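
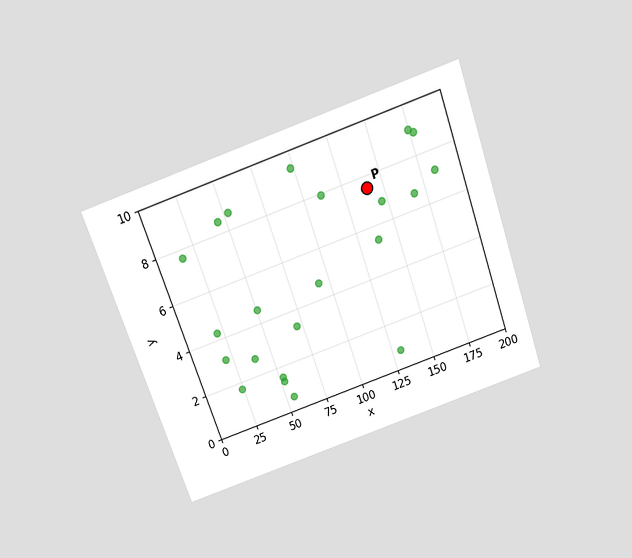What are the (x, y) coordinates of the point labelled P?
The chart is tilted about 19° counter-clockwise and viewed slightly from above. Following the gridlines from P to each axis, P sits at (140, 7.5).

(140, 7.5)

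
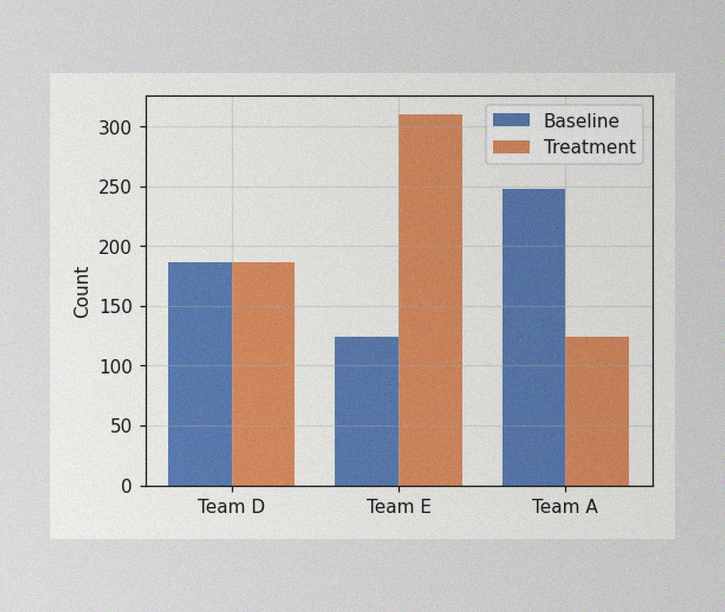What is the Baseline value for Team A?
The image has some photo noise and uneven lighting. The Baseline bar at Team A reaches 248 on the y-axis.

248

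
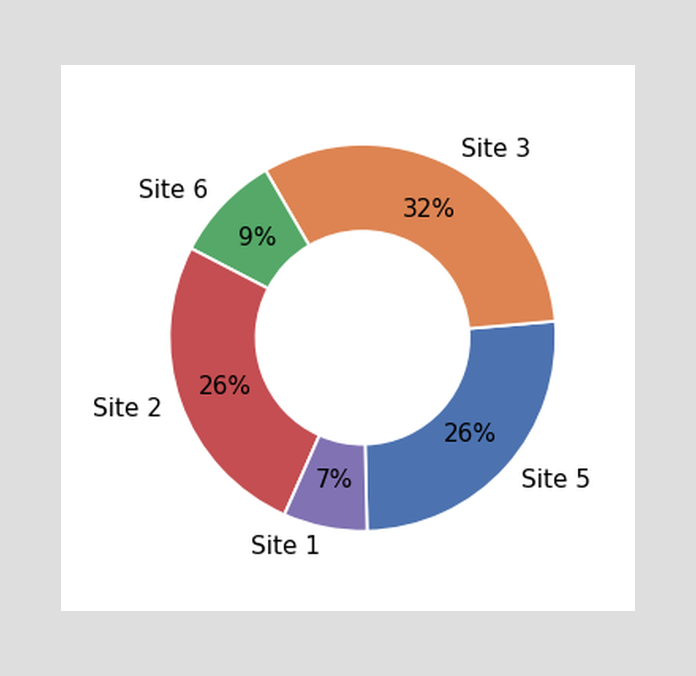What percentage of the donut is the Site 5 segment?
26%

The Site 5 segment takes up 26% of the ring.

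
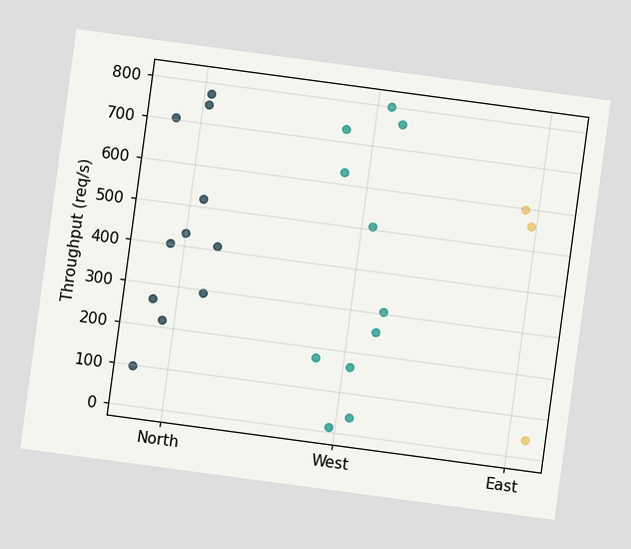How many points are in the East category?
The chart is tilted about 8° clockwise. Counting the markers in the East column gives 3.

3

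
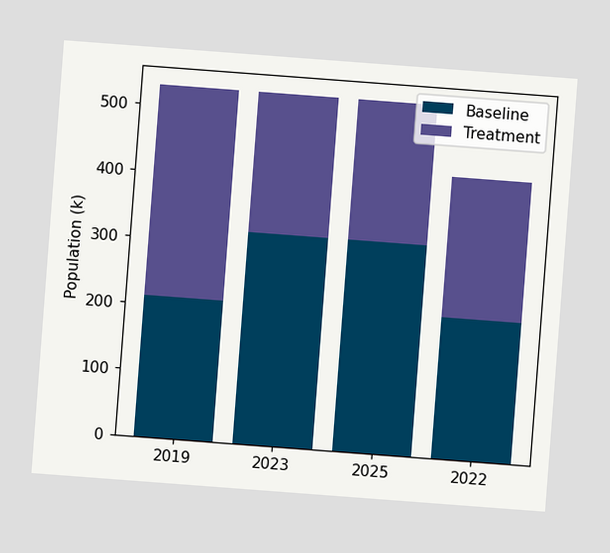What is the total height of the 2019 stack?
530k

The chart is tilted about 4° clockwise. The 2019 stack's top reaches 530k on the y-axis.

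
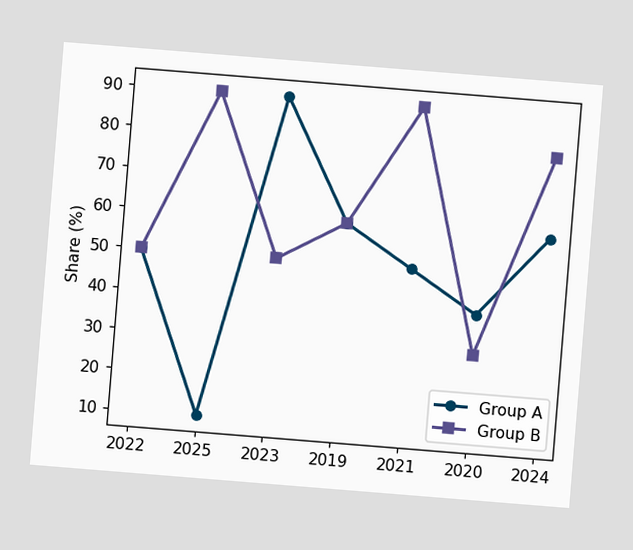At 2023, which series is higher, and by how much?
Group A, by 40%

The chart is tilted about 5° clockwise. At 2023, Group A sits above the other line by 40%.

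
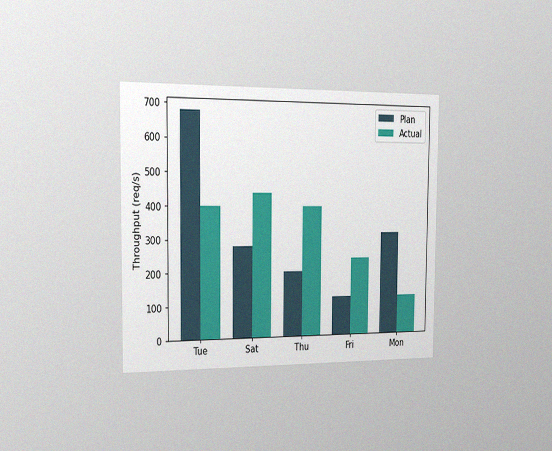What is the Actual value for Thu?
The chart is viewed slightly from the left, with some photo noise. The Actual bar at Thu reaches 400req/s on the y-axis.

400req/s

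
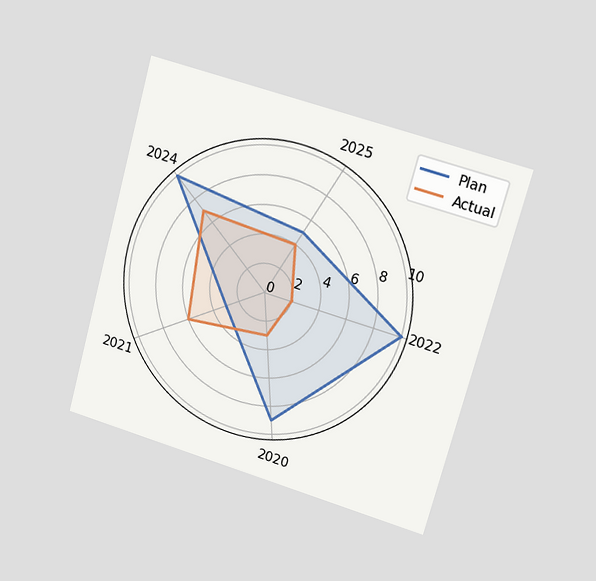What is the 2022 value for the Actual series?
The chart is tilted about 15° clockwise and viewed slightly from the right. On the 2022 axis, Actual reaches 2.

2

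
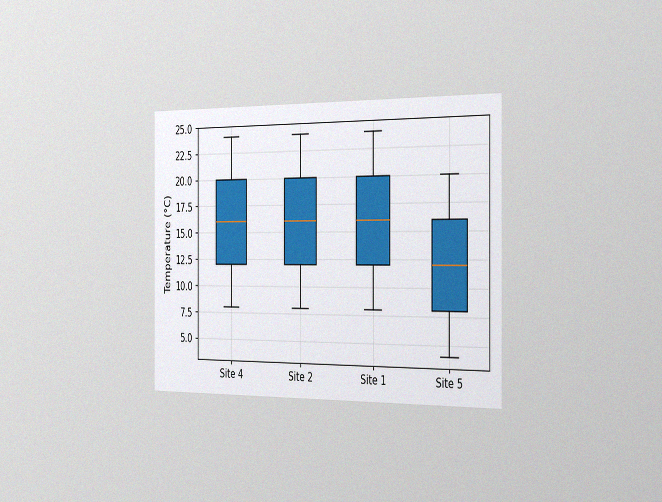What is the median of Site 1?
16°C

The chart is viewed slightly from the right, with some photo noise. The median line in the Site 1 box sits at 16°C.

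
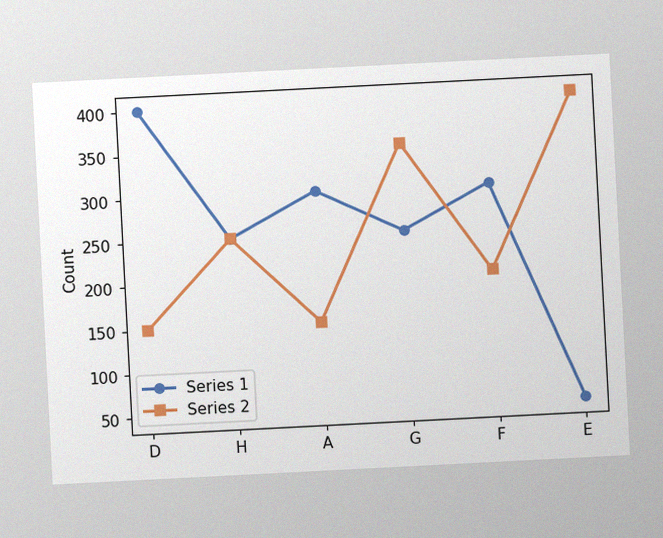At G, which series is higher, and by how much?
Series 2, by 100

The chart is tilted about 3° counter-clockwise, with some photo noise. At G, Series 2 sits above the other line by 100.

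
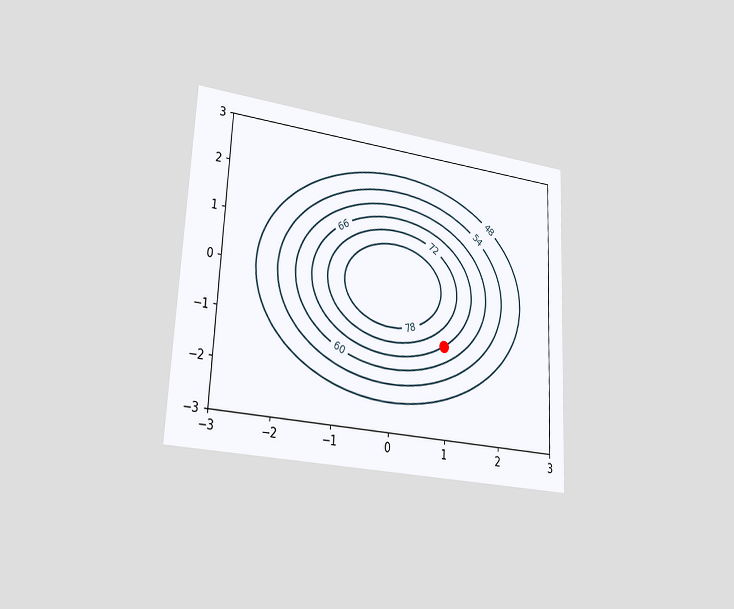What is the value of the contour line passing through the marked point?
The chart is tilted about 3° clockwise and viewed slightly from the left. The marked point sits on the contour labelled 66.

66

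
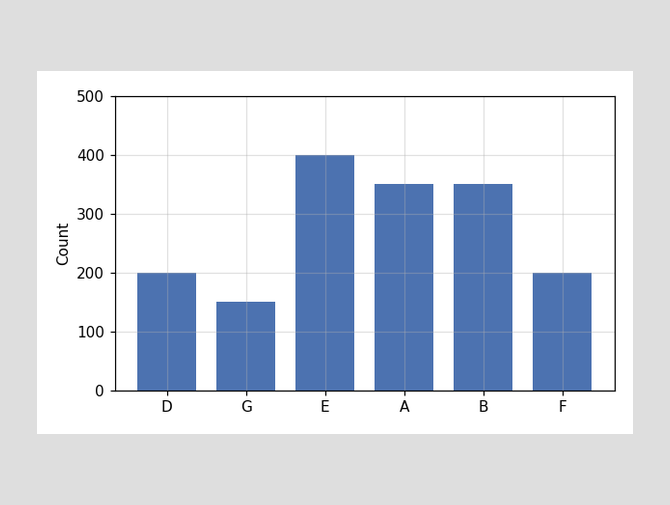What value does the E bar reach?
400

Reading along the chart's y-axis, the E bar reaches 400.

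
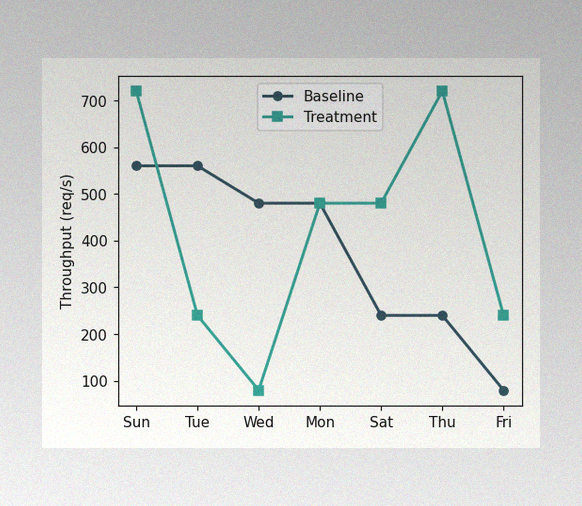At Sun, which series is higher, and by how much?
Treatment, by 160req/s

The image has some photo noise and uneven lighting. At Sun, Treatment sits above the other line by 160req/s.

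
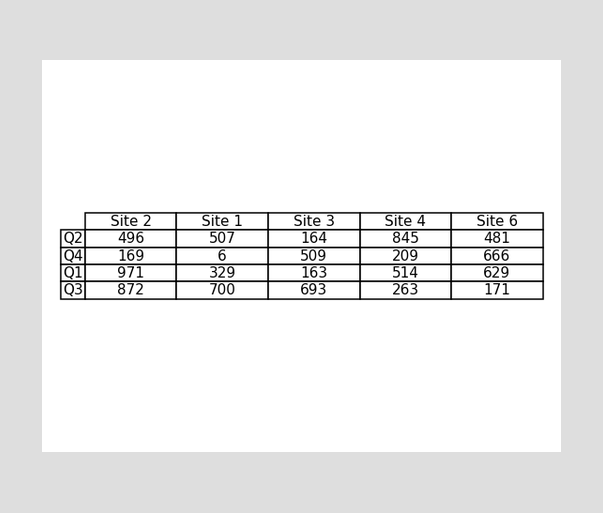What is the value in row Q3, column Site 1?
The (Q3, Site 1) cell reads 700.

700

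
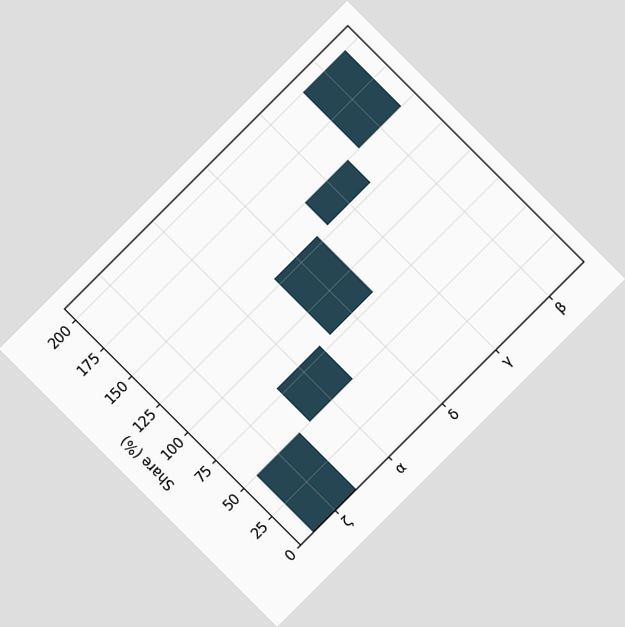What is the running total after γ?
The chart is tilted about 45° counter-clockwise. After γ the running total reaches 150%.

150%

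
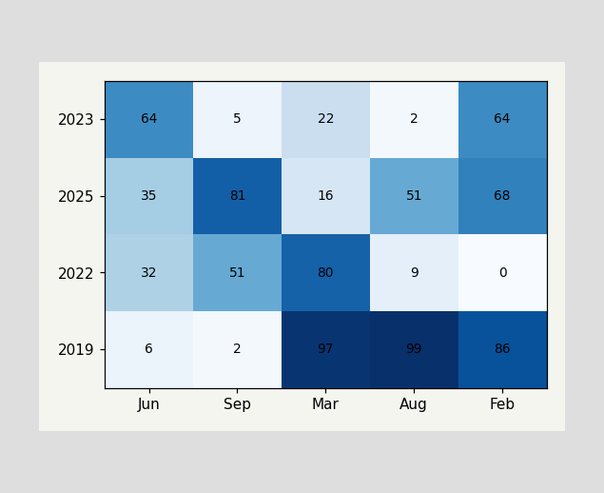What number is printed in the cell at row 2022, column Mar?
80

The (2022, Mar) cell reads 80.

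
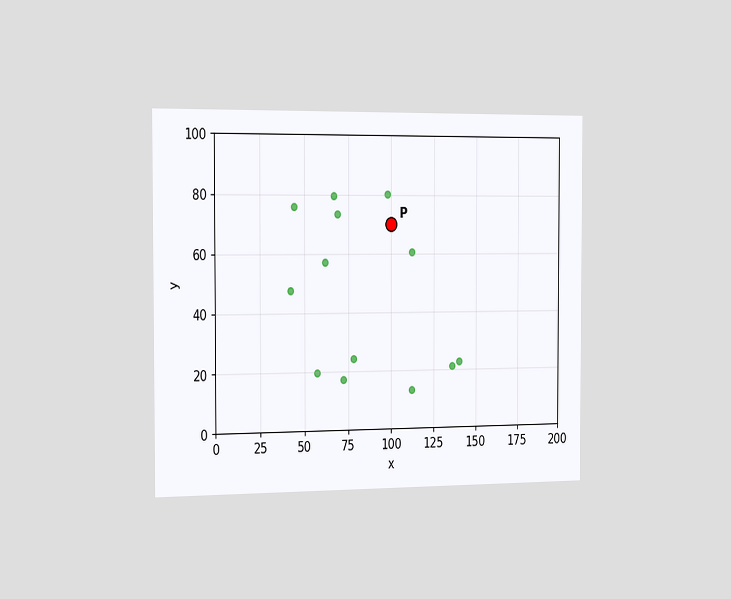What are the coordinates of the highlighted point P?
(100, 70)

The chart is viewed slightly from the left. Following the gridlines from P to each axis, P sits at (100, 70).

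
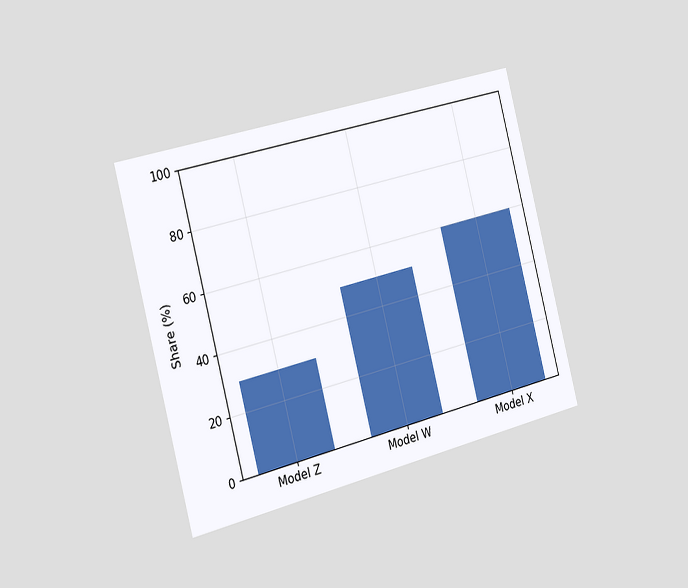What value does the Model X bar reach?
The chart is tilted about 14° counter-clockwise and viewed slightly from the left. Reading along the chart's y-axis, the Model X bar reaches 60%.

60%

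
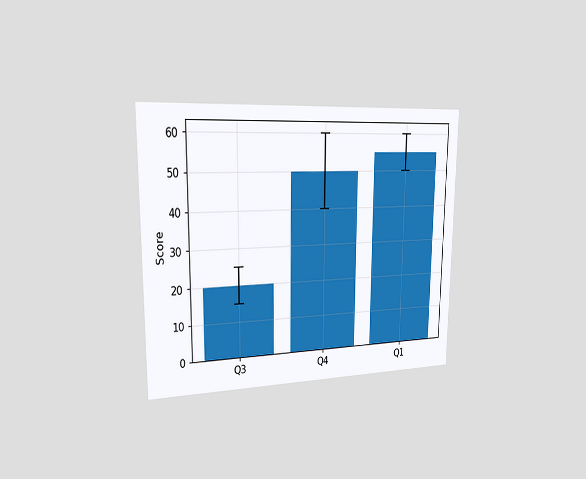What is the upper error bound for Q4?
The chart is viewed slightly from the left. The Q4 bar's upper whisker reaches 60.

60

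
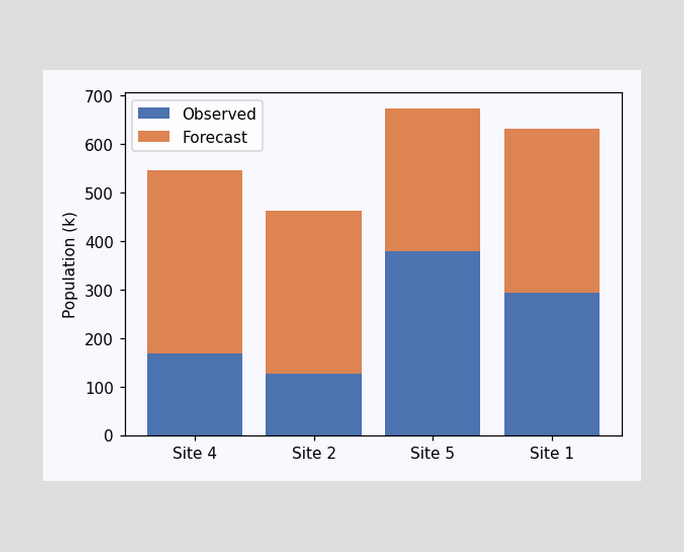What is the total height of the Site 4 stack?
The Site 4 stack's top reaches 546k on the y-axis.

546k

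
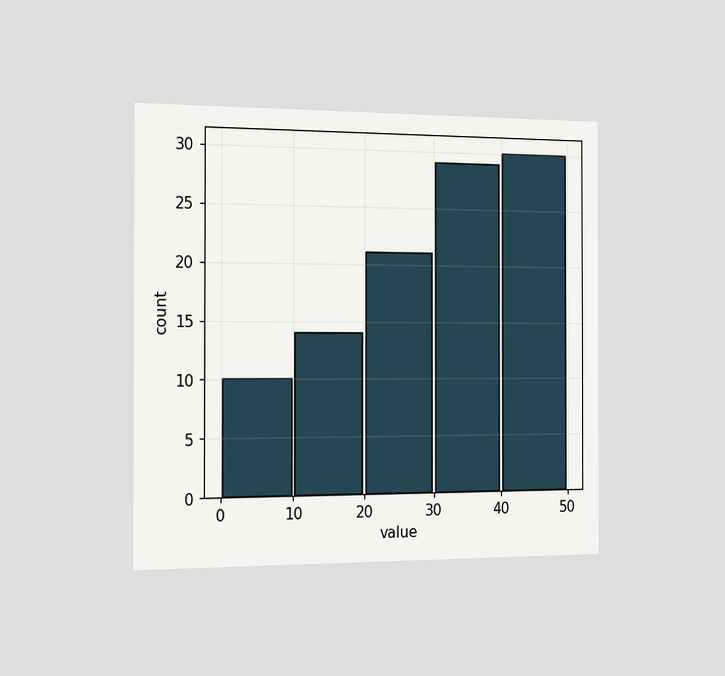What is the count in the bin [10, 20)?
The chart is viewed slightly from the left. The [10, 20) bin has height 14.

14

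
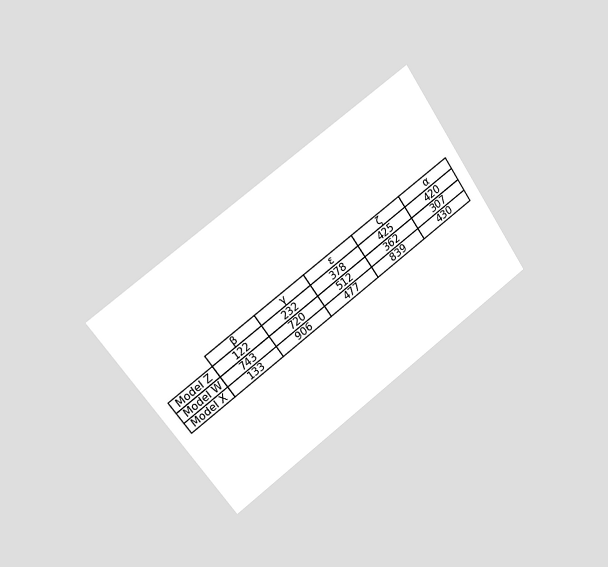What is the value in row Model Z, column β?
122

The chart is tilted about 36° counter-clockwise and viewed slightly from the left. The (Model Z, β) cell reads 122.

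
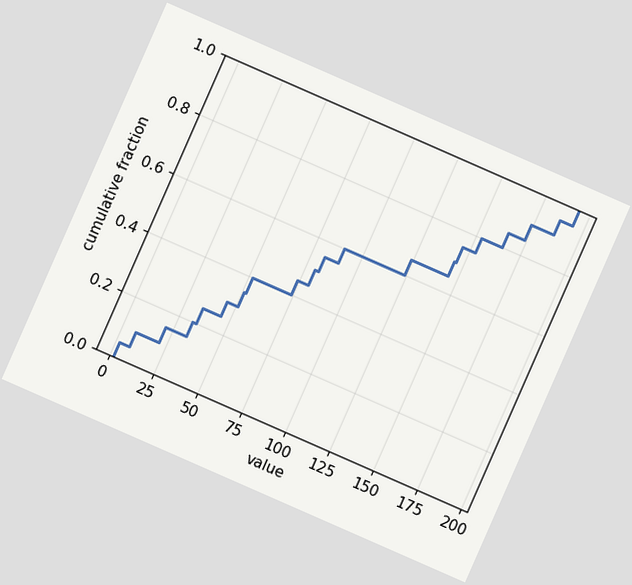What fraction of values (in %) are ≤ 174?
90%

The chart is tilted about 24° clockwise. At x=174 the ECDF step is at 90%.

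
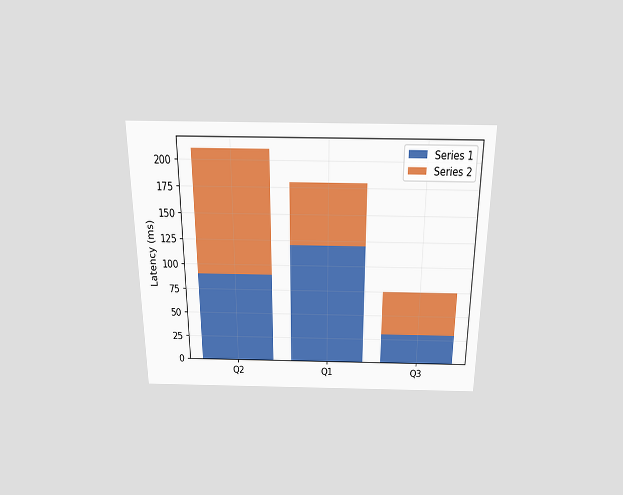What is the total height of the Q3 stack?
The chart is viewed slightly from above. The Q3 stack's top reaches 75ms on the y-axis.

75ms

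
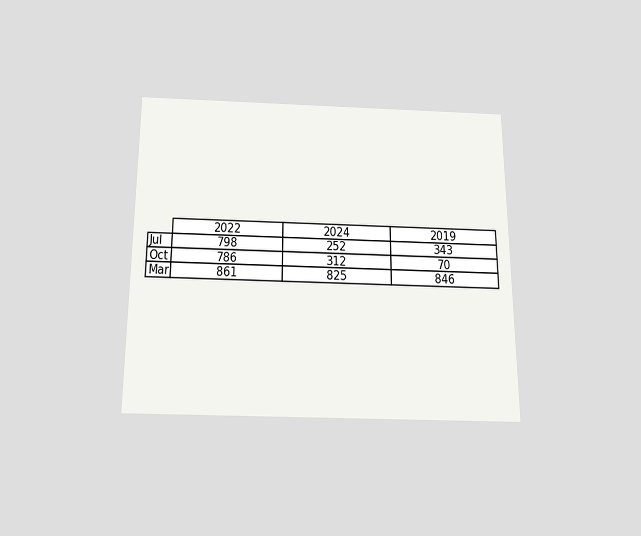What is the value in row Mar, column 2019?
The chart is viewed slightly from below. The (Mar, 2019) cell reads 846.

846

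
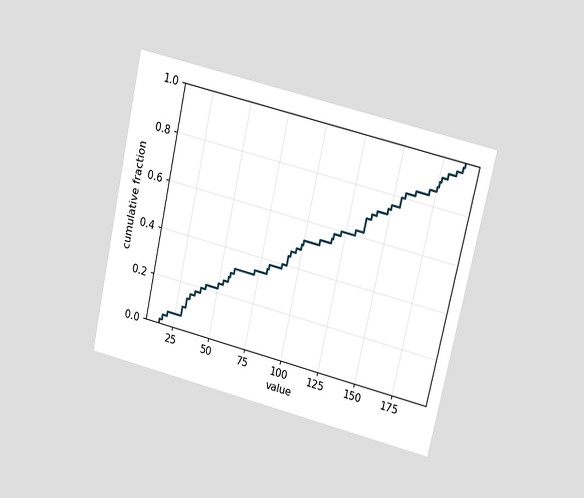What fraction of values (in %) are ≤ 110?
The chart is tilted about 13° clockwise and viewed at a slight angle. At x=110 the ECDF step is at 54%.

54%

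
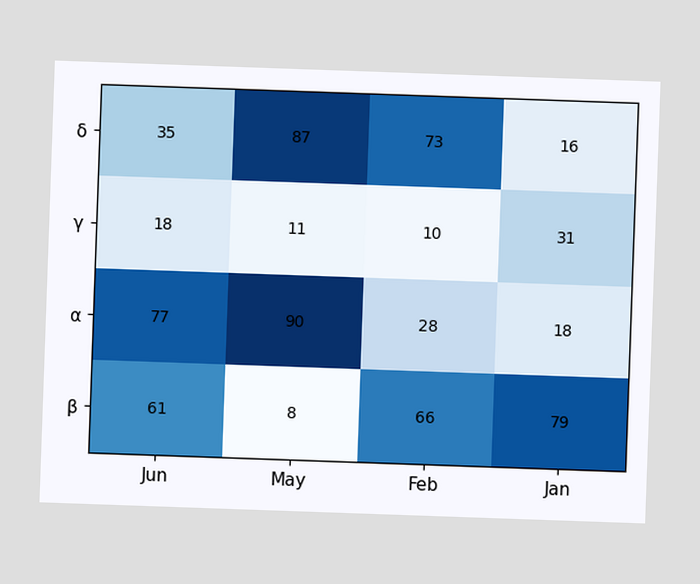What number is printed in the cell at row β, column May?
The chart is tilted about 2° clockwise. The (β, May) cell reads 8.

8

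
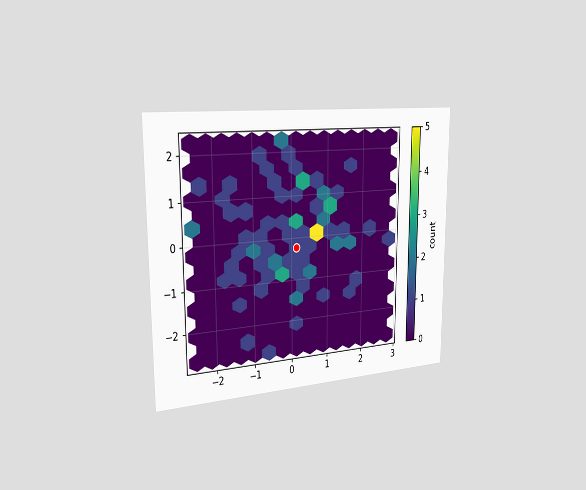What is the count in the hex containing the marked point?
The chart is viewed slightly from the left. The marked hex reads 1 on the colorbar.

1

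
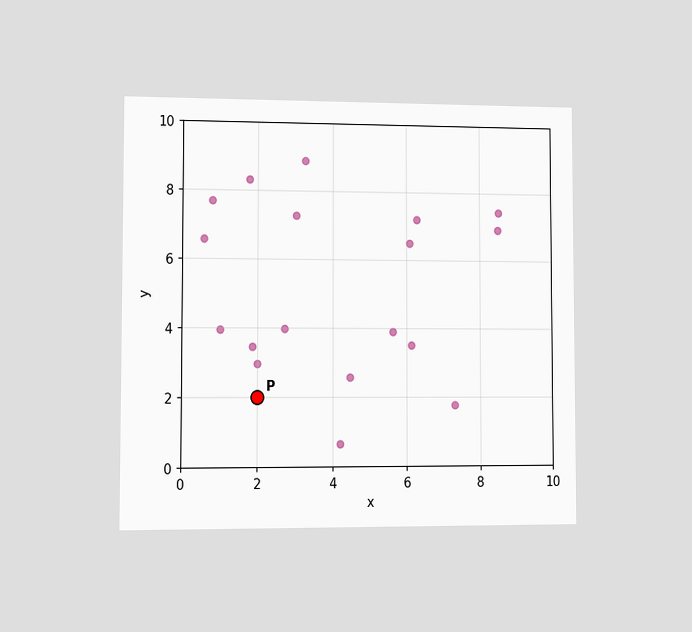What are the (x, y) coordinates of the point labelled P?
The chart is viewed slightly from the left. Following the gridlines from P to each axis, P sits at (2, 2).

(2, 2)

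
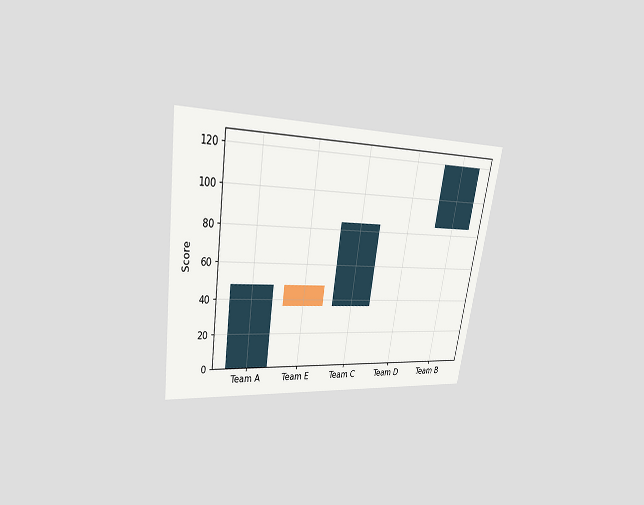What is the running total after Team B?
120

The chart is tilted about 9° clockwise and viewed at a slight angle. After Team B the running total reaches 120.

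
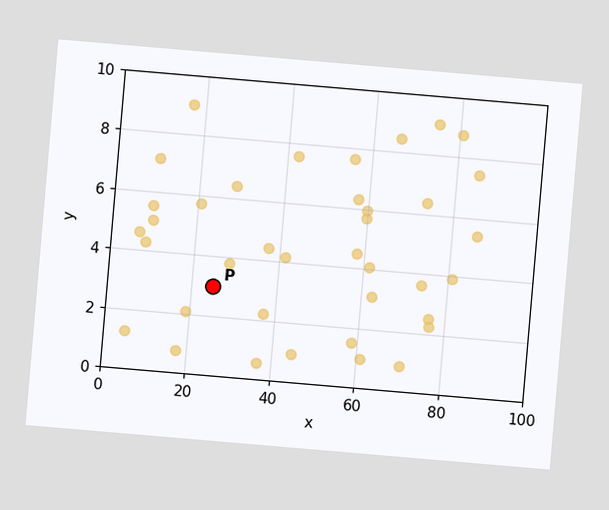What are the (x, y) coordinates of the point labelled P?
(25, 3)

The chart is tilted about 5° clockwise. Following the gridlines from P to each axis, P sits at (25, 3).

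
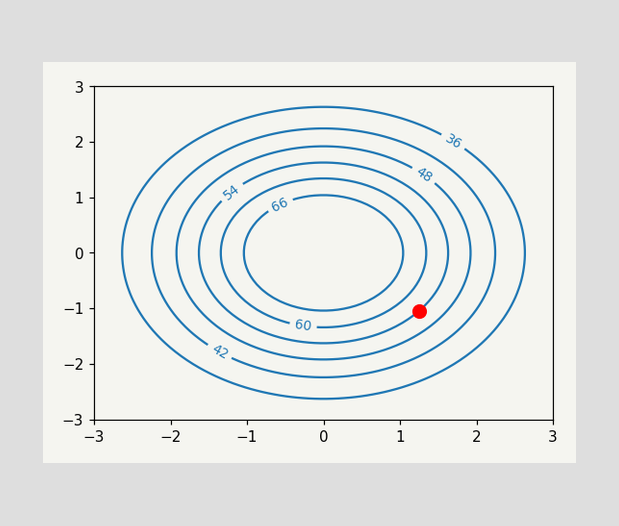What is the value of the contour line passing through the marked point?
The marked point sits on the contour labelled 54.

54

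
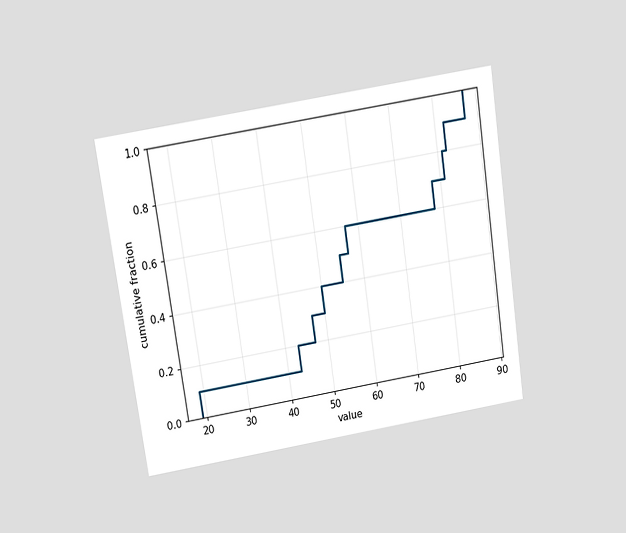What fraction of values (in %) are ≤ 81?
The chart is tilted about 8° counter-clockwise and viewed slightly from above. At x=81 the ECDF step is at 80%.

80%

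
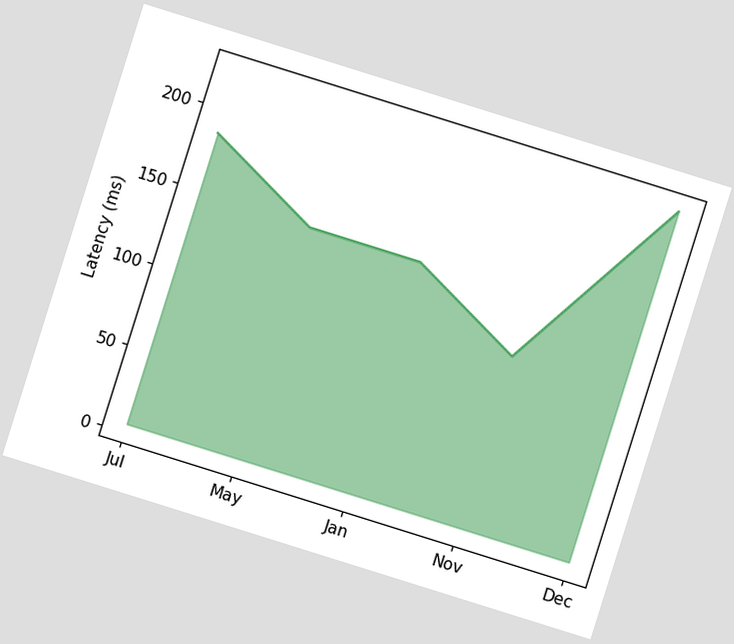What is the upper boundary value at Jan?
The chart is tilted about 17° clockwise. At Jan the upper boundary is at 148ms.

148ms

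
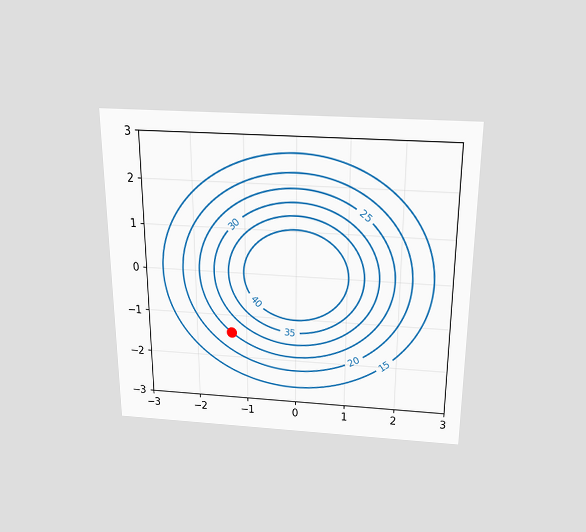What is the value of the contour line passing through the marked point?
25

The chart is viewed slightly from above. The marked point sits on the contour labelled 25.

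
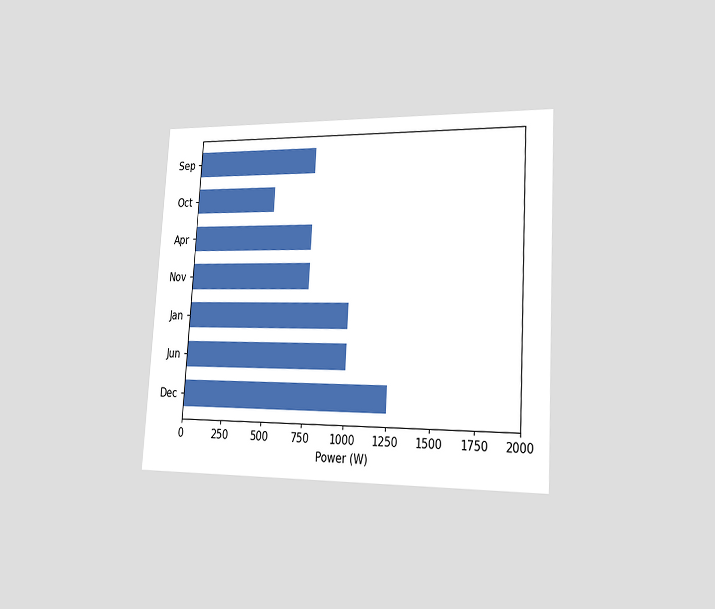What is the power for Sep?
The chart is tilted about 3° clockwise and viewed slightly from the right. Reading along the chart's x-axis, the Sep bar reaches 750W.

750W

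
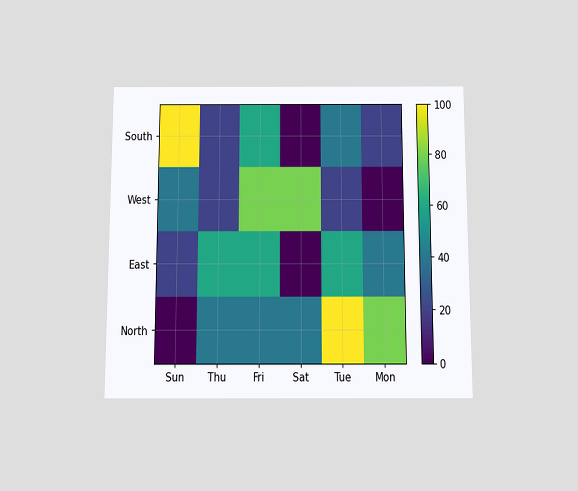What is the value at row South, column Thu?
The chart is viewed slightly from below. Matching cell (South, Thu) against the colorbar gives 20.

20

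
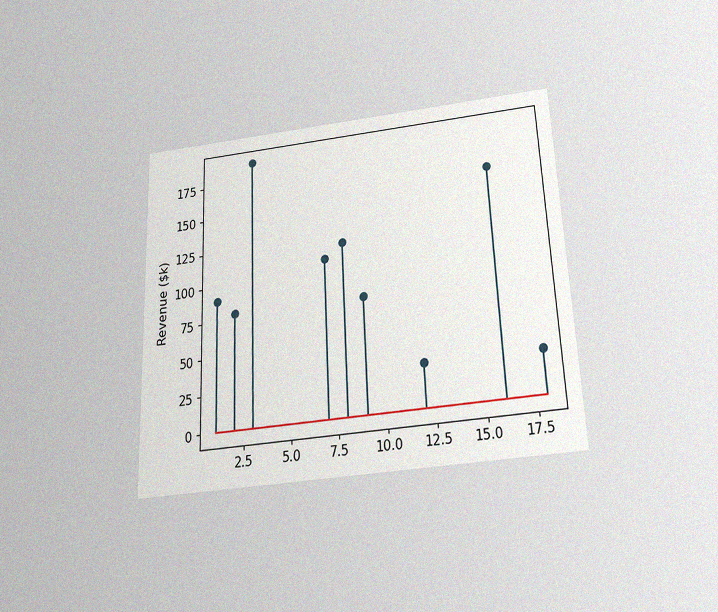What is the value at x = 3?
$190k

The chart is tilted about 2° counter-clockwise and viewed slightly from below, with some photo noise. The stem at x=3 reaches $190k.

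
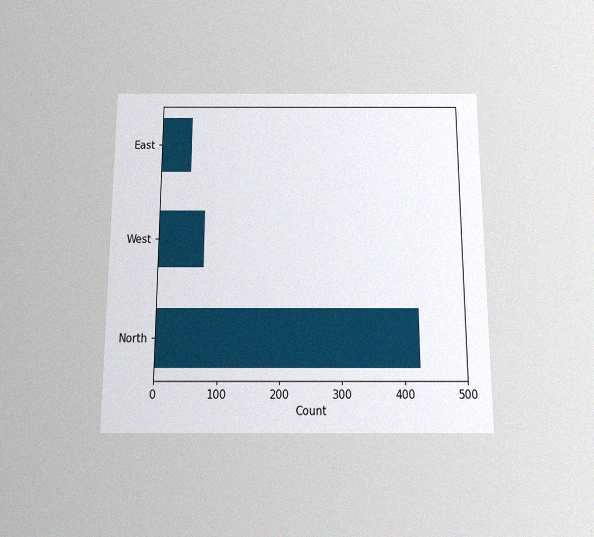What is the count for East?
The chart is viewed slightly from below, with some photo noise. Reading along the chart's x-axis, the East bar reaches 50.

50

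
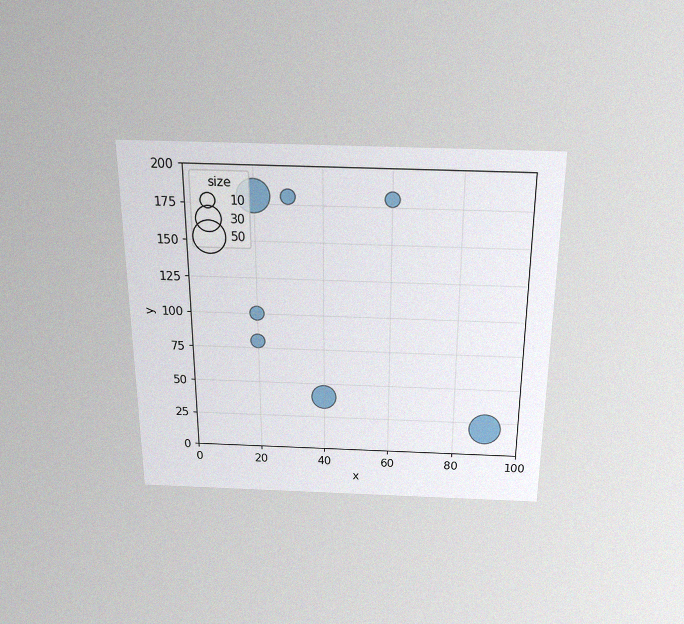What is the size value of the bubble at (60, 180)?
10

The chart is viewed slightly from above, with some photo noise. Matching the bubble at (60, 180) against the size legend gives 10.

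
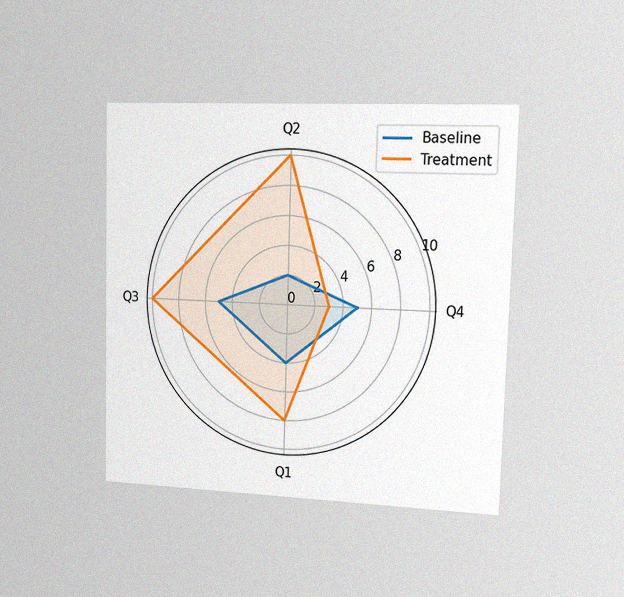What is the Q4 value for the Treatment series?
3

The chart is viewed slightly from the right, with some photo noise. On the Q4 axis, Treatment reaches 3.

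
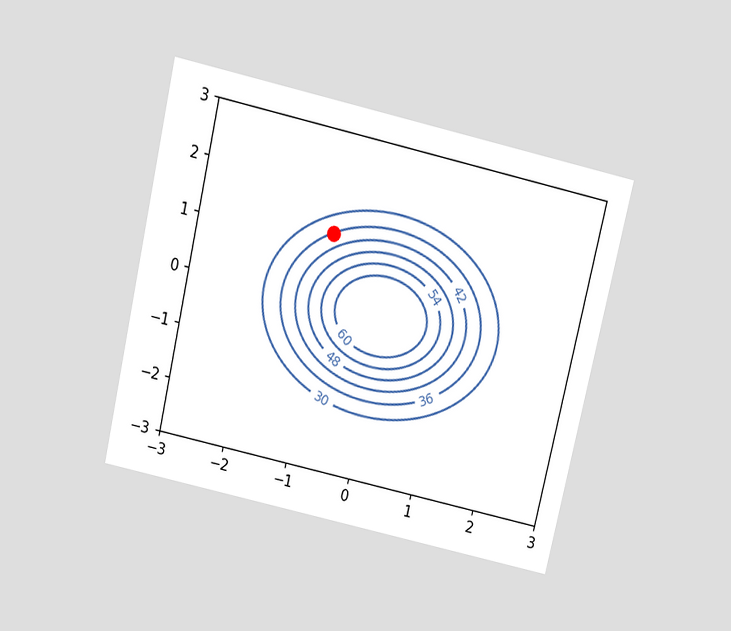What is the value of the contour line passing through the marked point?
36

The chart is tilted about 13° clockwise and viewed slightly from above. The marked point sits on the contour labelled 36.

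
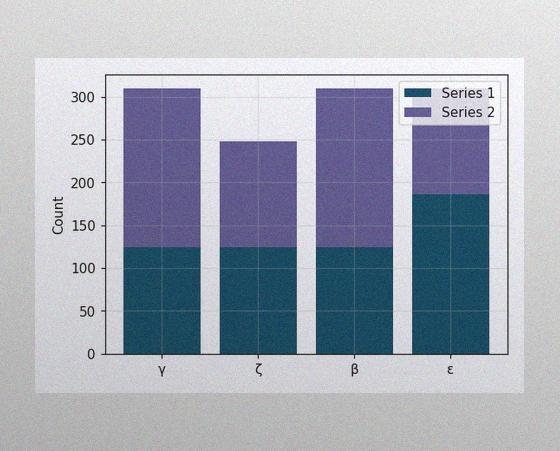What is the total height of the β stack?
The image has some photo noise and uneven lighting. The β stack's top reaches 310 on the y-axis.

310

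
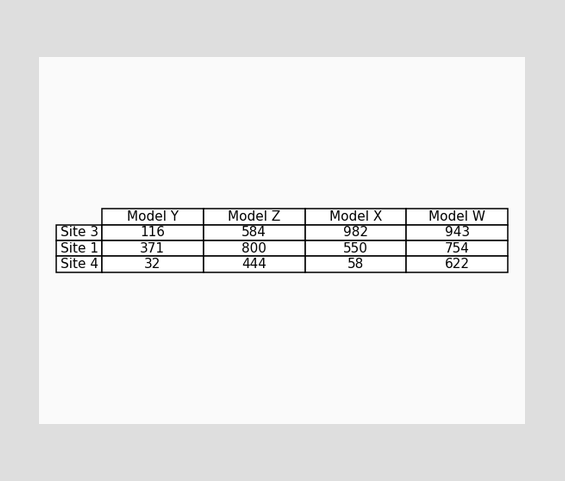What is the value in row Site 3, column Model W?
The (Site 3, Model W) cell reads 943.

943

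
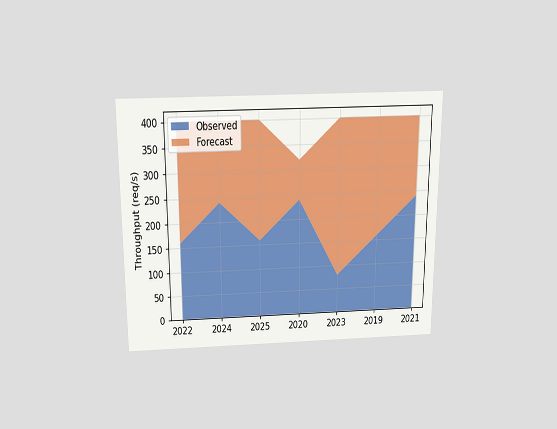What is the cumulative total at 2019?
400req/s

The chart is viewed slightly from above. The stacked total at 2019 reaches 400req/s.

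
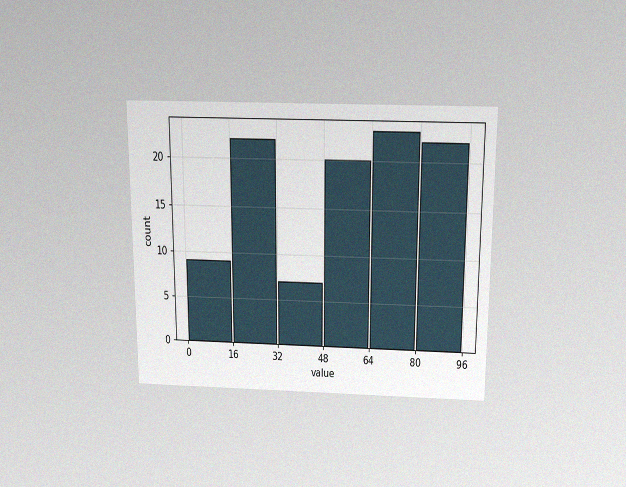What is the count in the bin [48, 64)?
The chart is viewed slightly from above, with some photo noise. The [48, 64) bin has height 20.

20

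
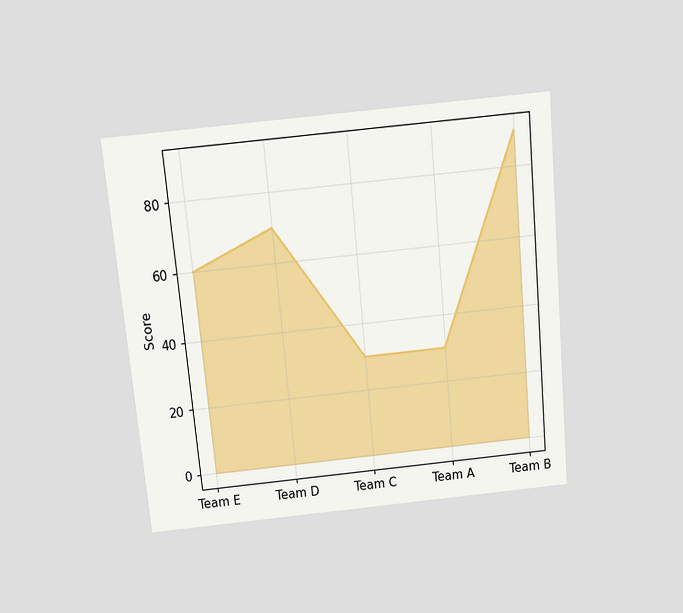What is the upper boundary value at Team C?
30

The chart is tilted about 5° counter-clockwise and viewed slightly from above. At Team C the upper boundary is at 30.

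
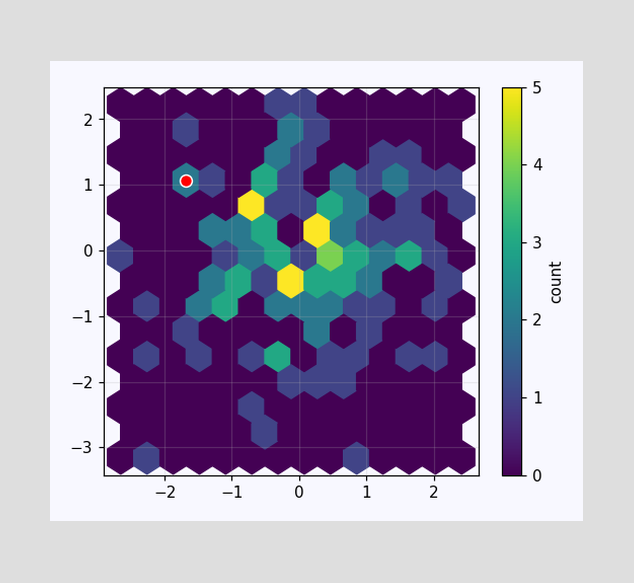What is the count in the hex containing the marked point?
2

The marked hex reads 2 on the colorbar.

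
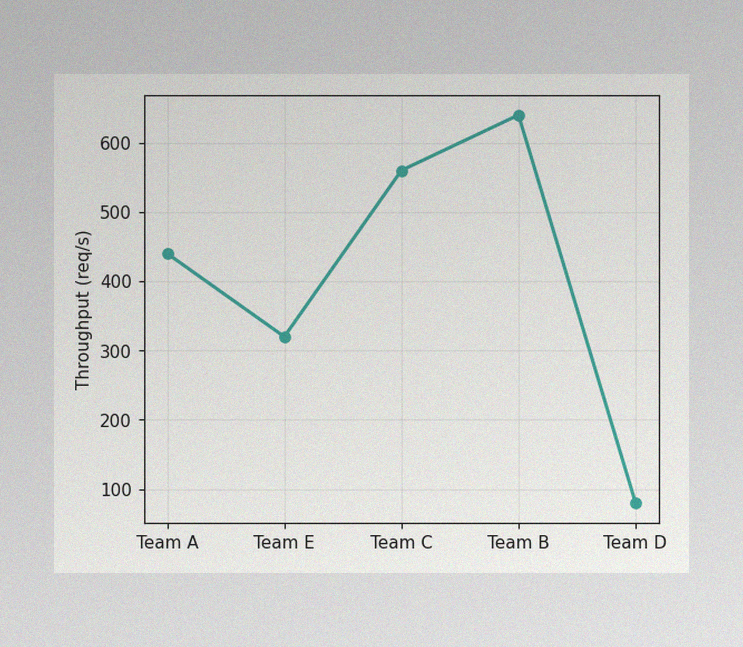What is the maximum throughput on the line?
640req/s

The image has some photo noise and uneven lighting. The highest point is at Team B, and reading across to the y-axis gives 640req/s.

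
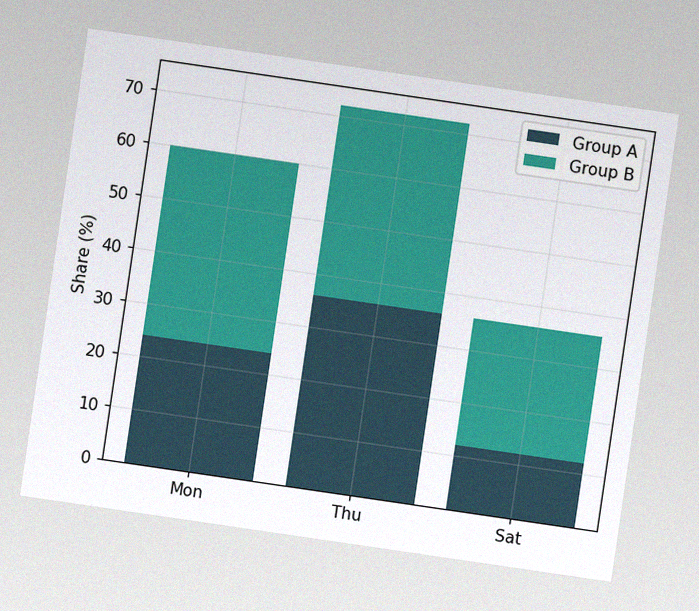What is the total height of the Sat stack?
36%

The chart is tilted about 8° clockwise, with some photo noise. The Sat stack's top reaches 36% on the y-axis.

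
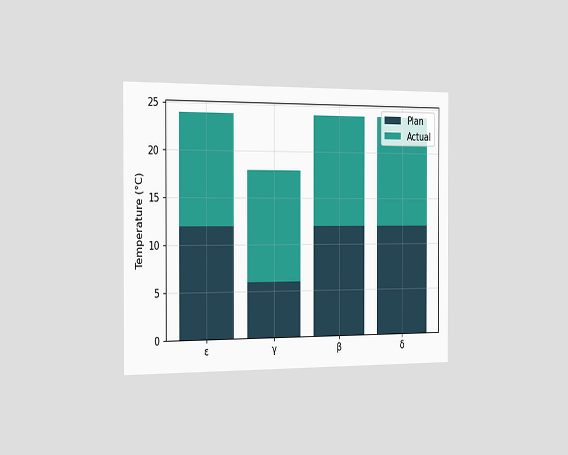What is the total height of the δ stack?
24°C

The chart is viewed slightly from the left. The δ stack's top reaches 24°C on the y-axis.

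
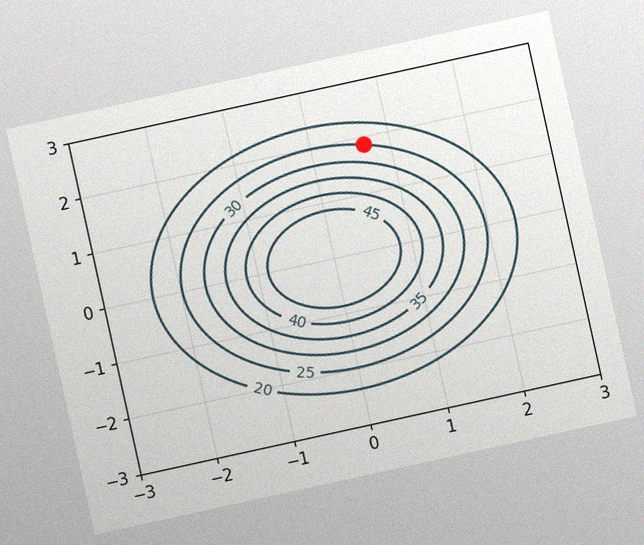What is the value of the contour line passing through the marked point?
The chart is tilted about 12° counter-clockwise, with some photo noise. The marked point sits on the contour labelled 25.

25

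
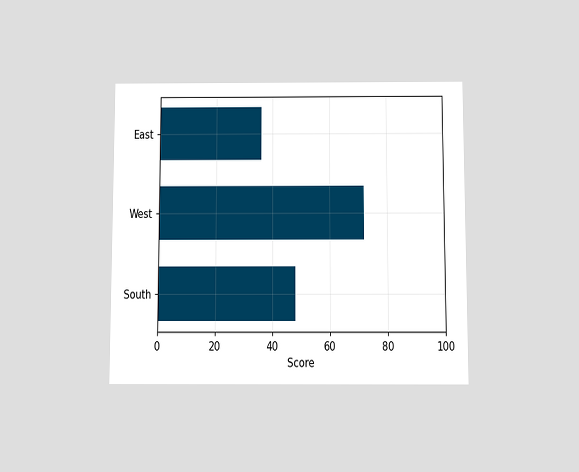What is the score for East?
The chart is viewed slightly from below. Reading along the chart's x-axis, the East bar reaches 36.

36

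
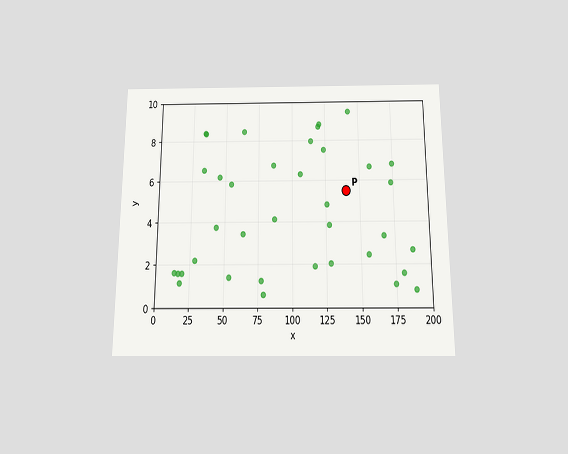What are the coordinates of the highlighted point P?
The chart is viewed slightly from below. Following the gridlines from P to each axis, P sits at (140, 5.5).

(140, 5.5)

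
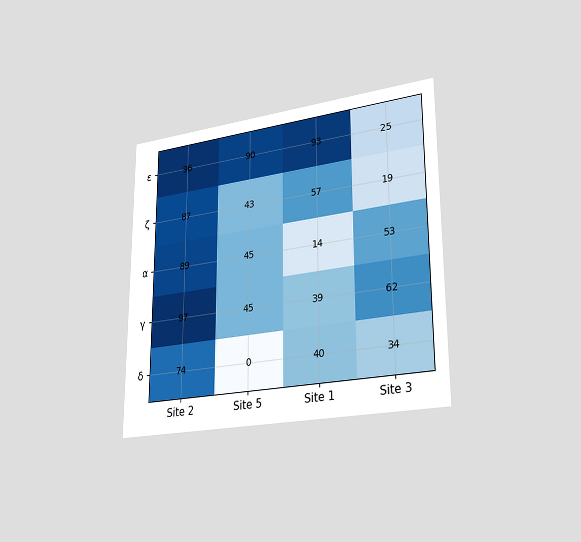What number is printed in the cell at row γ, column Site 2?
The chart is viewed slightly from the right. The (γ, Site 2) cell reads 97.

97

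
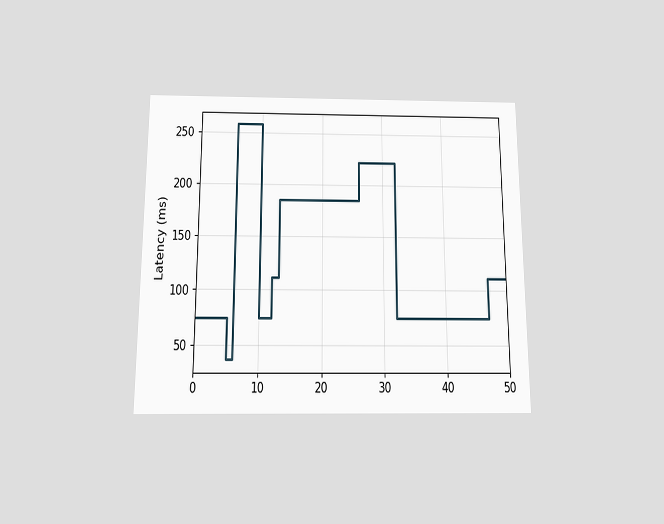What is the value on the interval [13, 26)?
185ms

The chart is viewed slightly from below. On [13, 26) the step sits at 185ms.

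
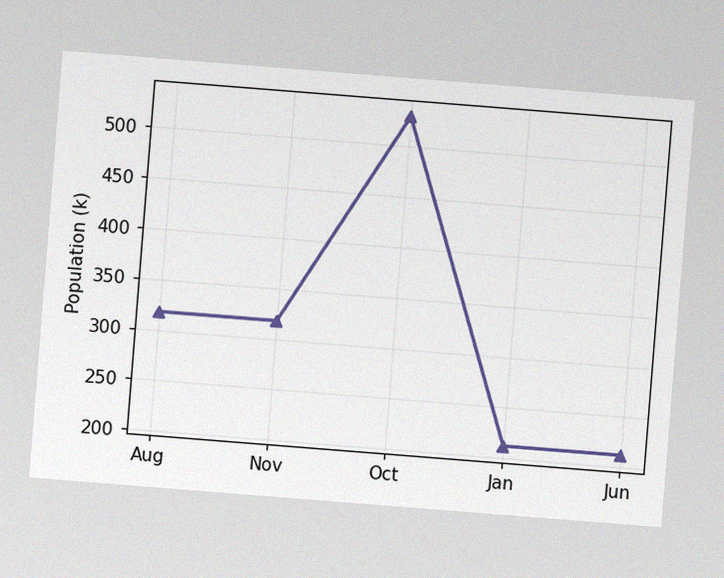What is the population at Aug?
318k

The chart is tilted about 5° clockwise, with some photo noise. At Aug, the line is at 318k.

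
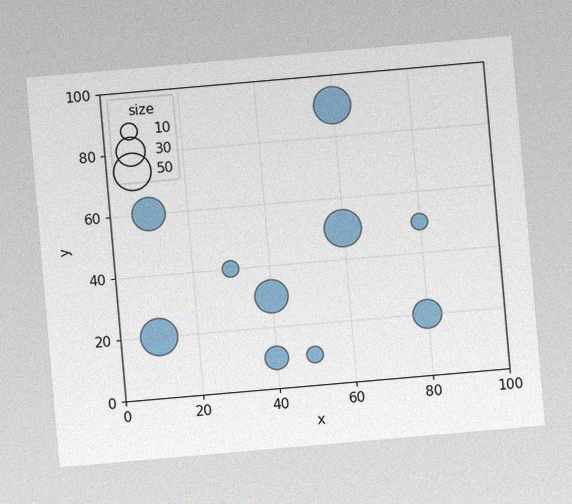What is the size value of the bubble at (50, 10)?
The chart is tilted about 5° counter-clockwise, with some photo noise. Matching the bubble at (50, 10) against the size legend gives 10.

10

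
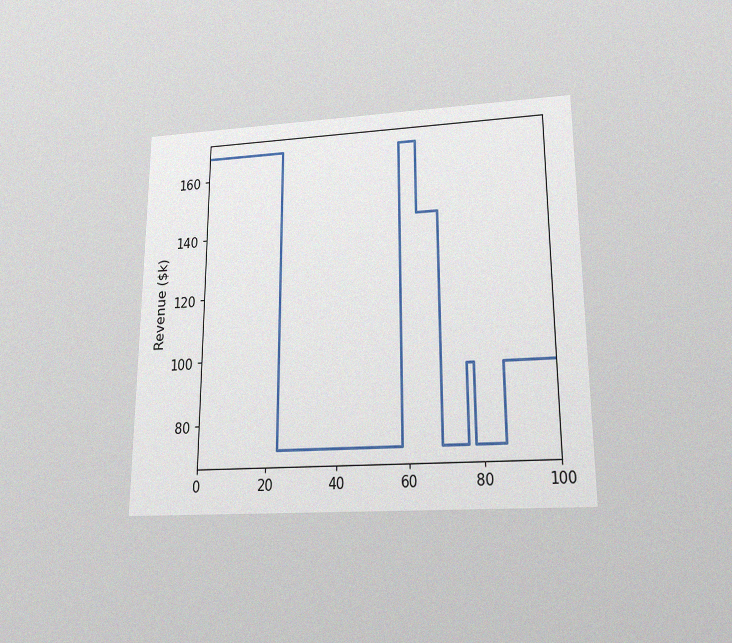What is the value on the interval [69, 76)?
$72k

The chart is viewed slightly from below, with some photo noise. On [69, 76) the step sits at $72k.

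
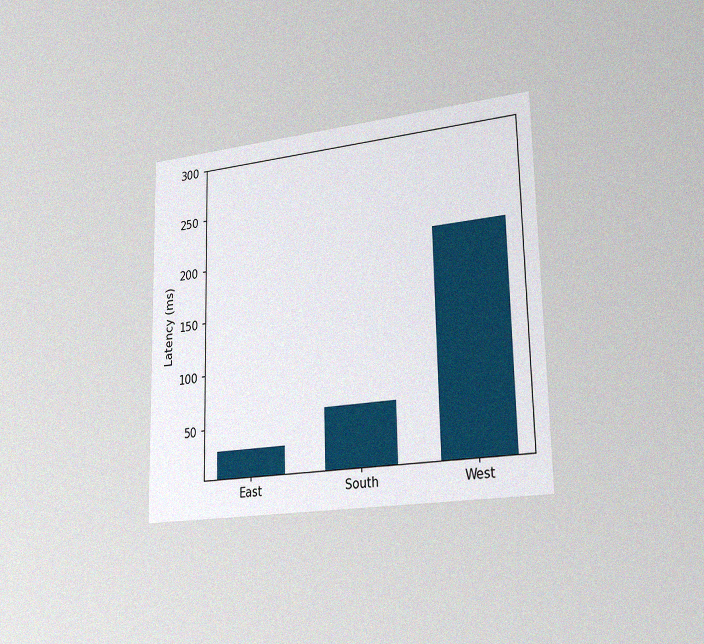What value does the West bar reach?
The chart is viewed slightly from the right, with some photo noise. Reading along the chart's y-axis, the West bar reaches 210ms.

210ms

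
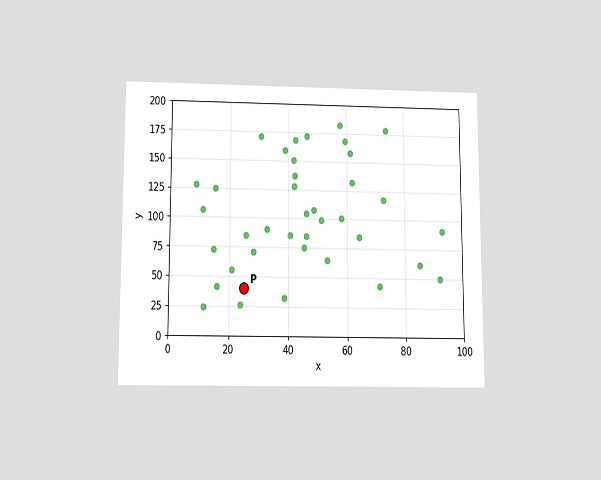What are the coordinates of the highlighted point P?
The chart is viewed slightly from below. Following the gridlines from P to each axis, P sits at (25, 40).

(25, 40)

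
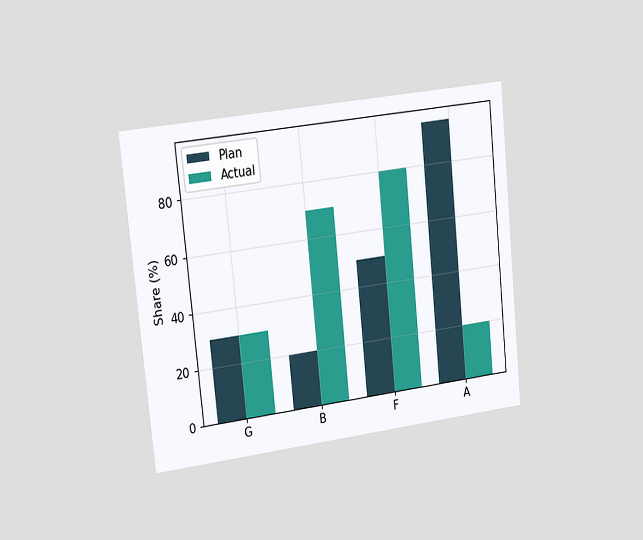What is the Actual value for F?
80%

The chart is tilted about 6° counter-clockwise and viewed slightly from the left. The Actual bar at F reaches 80% on the y-axis.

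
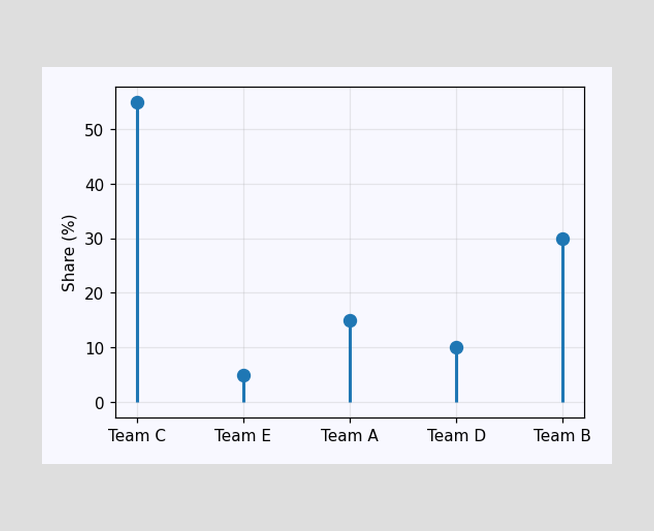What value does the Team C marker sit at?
The Team C marker sits at 55%.

55%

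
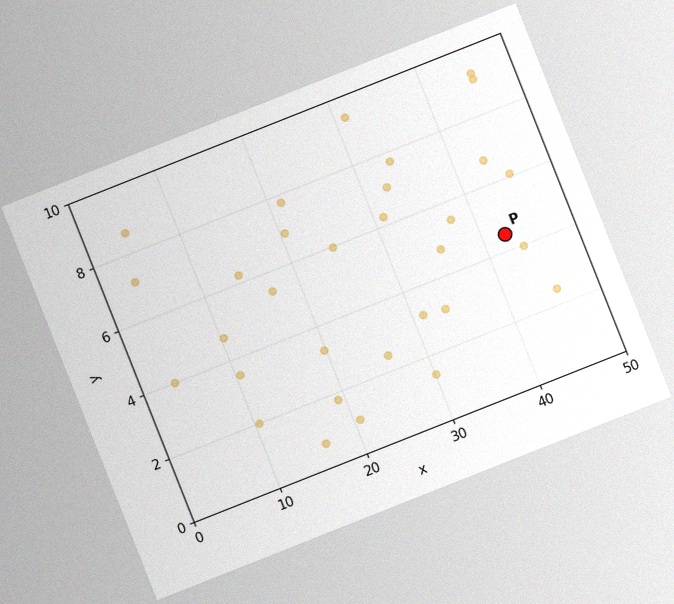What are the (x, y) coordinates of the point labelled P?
The chart is tilted about 22° counter-clockwise, with some photo noise. Following the gridlines from P to each axis, P sits at (42.5, 4.5).

(42.5, 4.5)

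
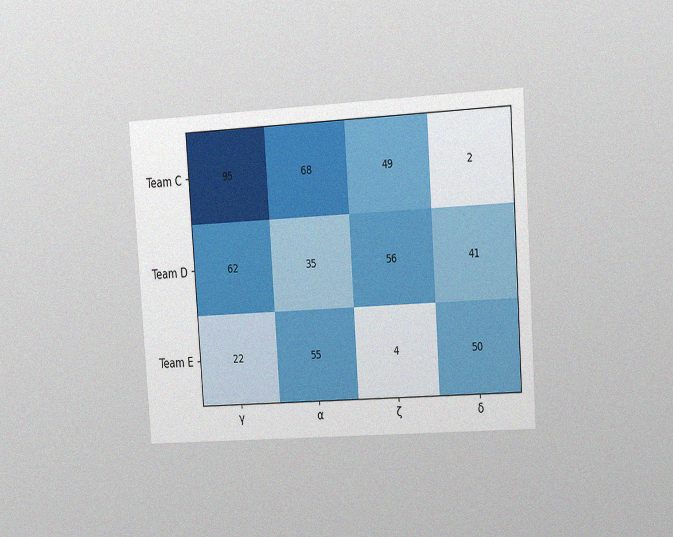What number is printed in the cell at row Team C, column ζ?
49

The chart is tilted about 4° counter-clockwise and viewed slightly from the right, with some photo noise. The (Team C, ζ) cell reads 49.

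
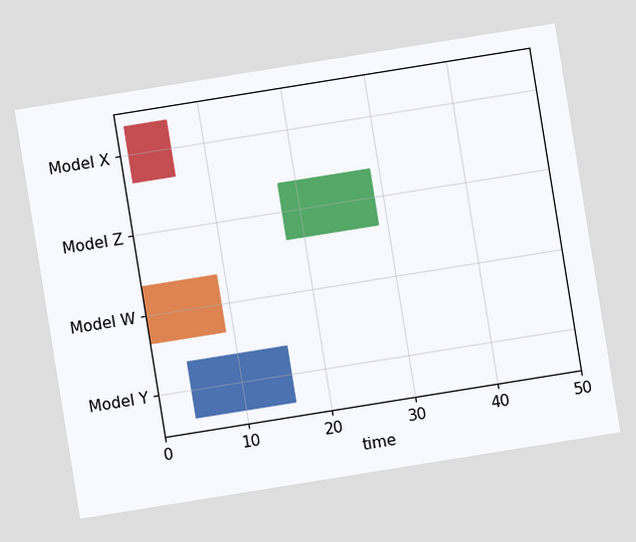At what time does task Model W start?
The chart is tilted about 9° counter-clockwise. The Model W bar begins at t=0.

0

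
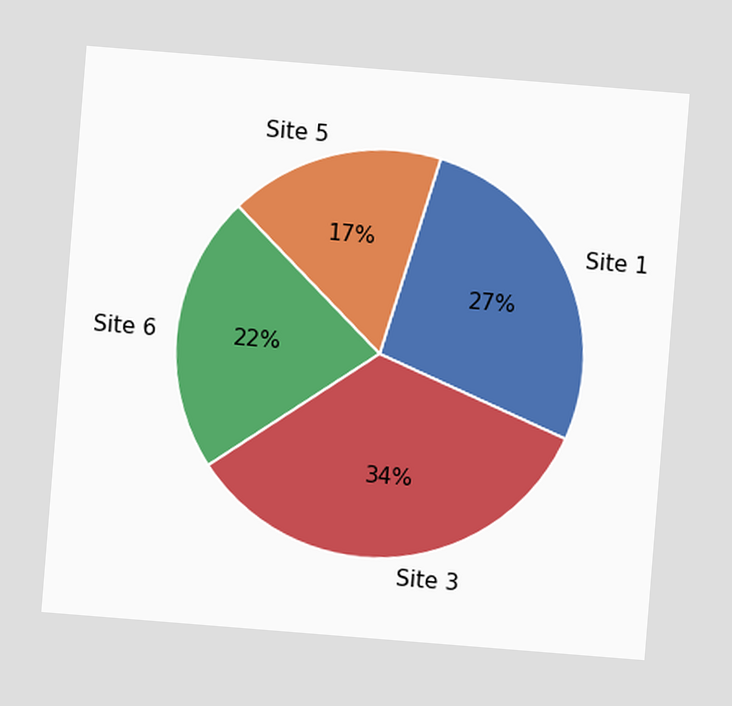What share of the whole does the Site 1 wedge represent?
27%

The chart is tilted about 5° clockwise. The Site 1 slice takes up 27% of the pie.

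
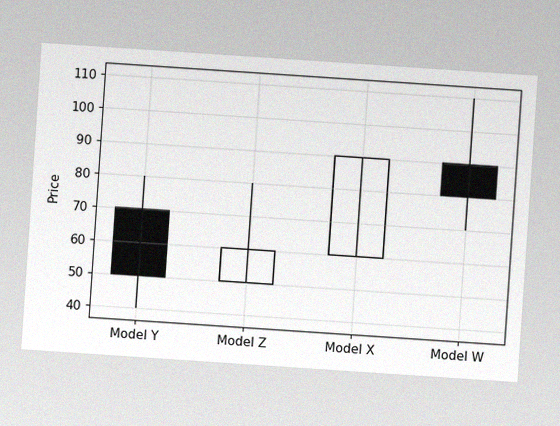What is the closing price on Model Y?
The chart is tilted about 4° clockwise, with some photo noise. The Model Y candle closes at 50.

50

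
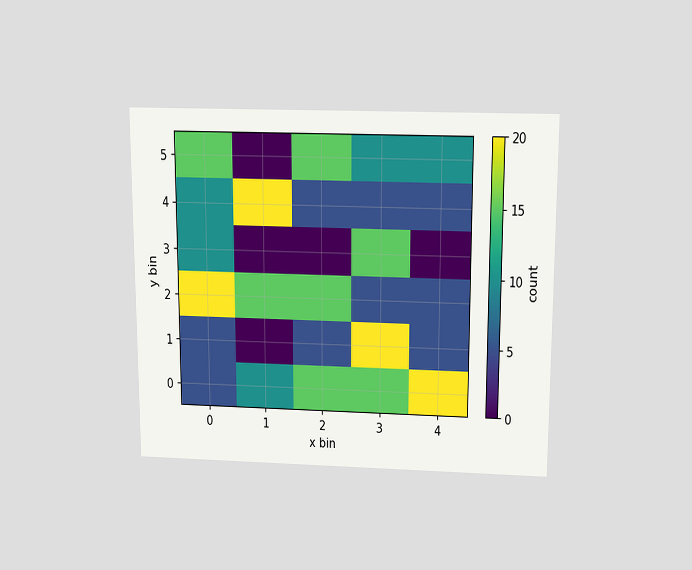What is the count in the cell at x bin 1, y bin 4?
The chart is viewed slightly from above. Matching the cell (1, 4) against the colorbar gives 20.

20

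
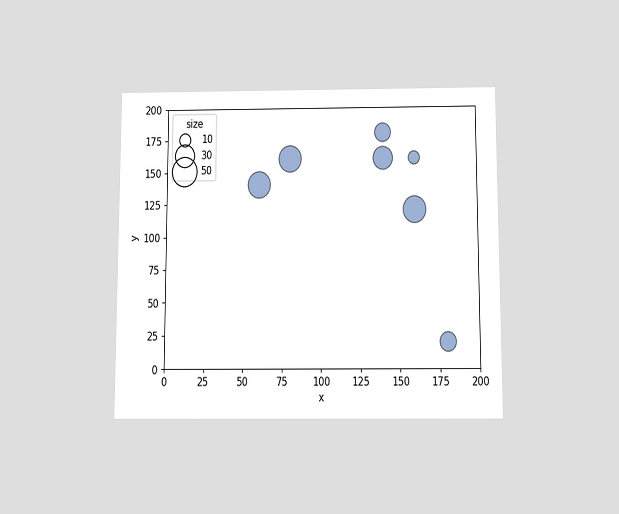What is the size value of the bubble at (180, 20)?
The chart is viewed slightly from below. Matching the bubble at (180, 20) against the size legend gives 20.

20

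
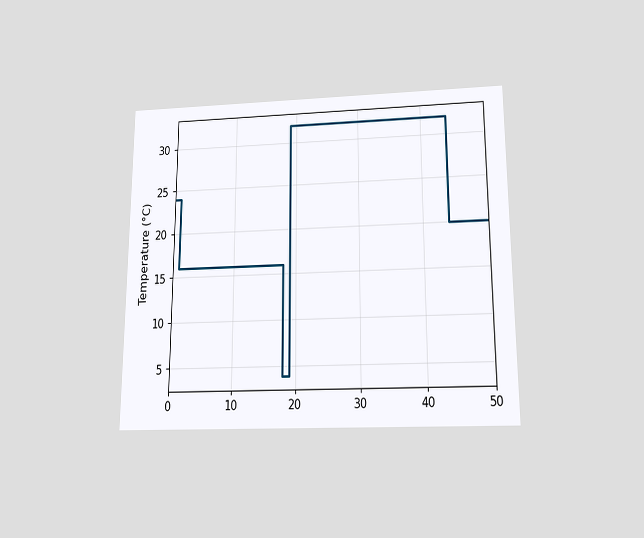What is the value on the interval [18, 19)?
4°C

The chart is viewed slightly from below. On [18, 19) the step sits at 4°C.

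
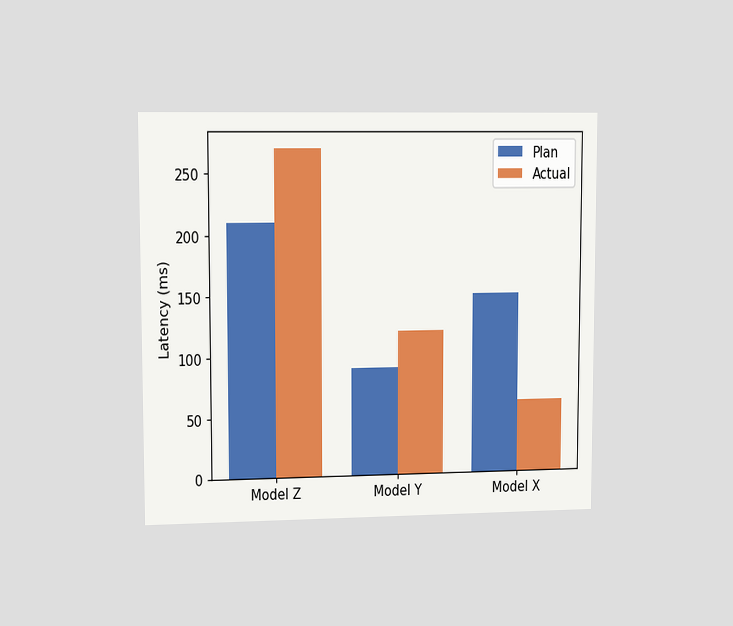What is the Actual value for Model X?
60ms

The chart is viewed at a slight angle. The Actual bar at Model X reaches 60ms on the y-axis.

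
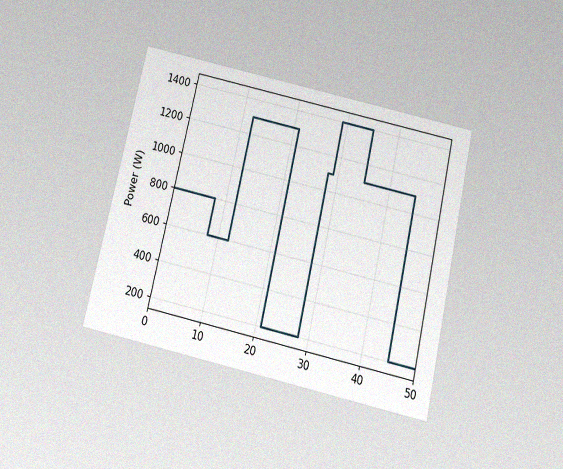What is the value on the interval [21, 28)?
The chart is tilted about 13° clockwise and viewed slightly from below, with some photo noise. On [21, 28) the step sits at 200W.

200W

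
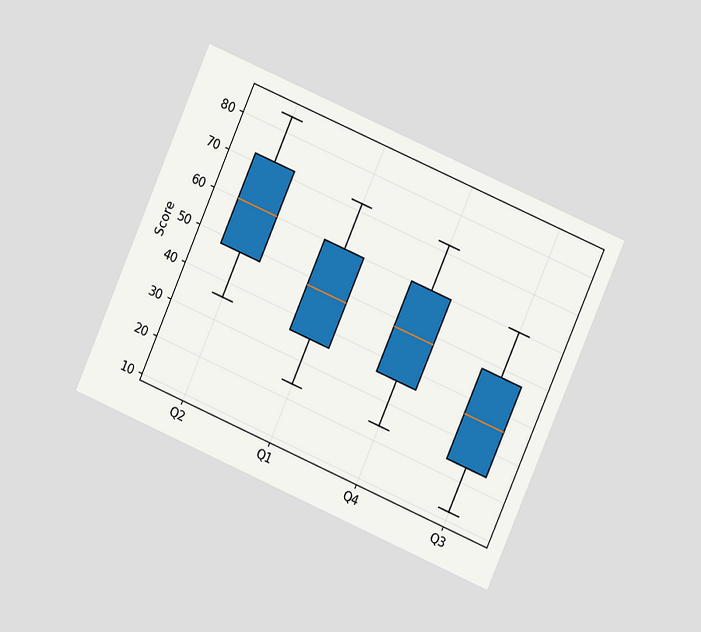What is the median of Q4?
48

The chart is tilted about 23° clockwise and viewed at a slight angle. The median line in the Q4 box sits at 48.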